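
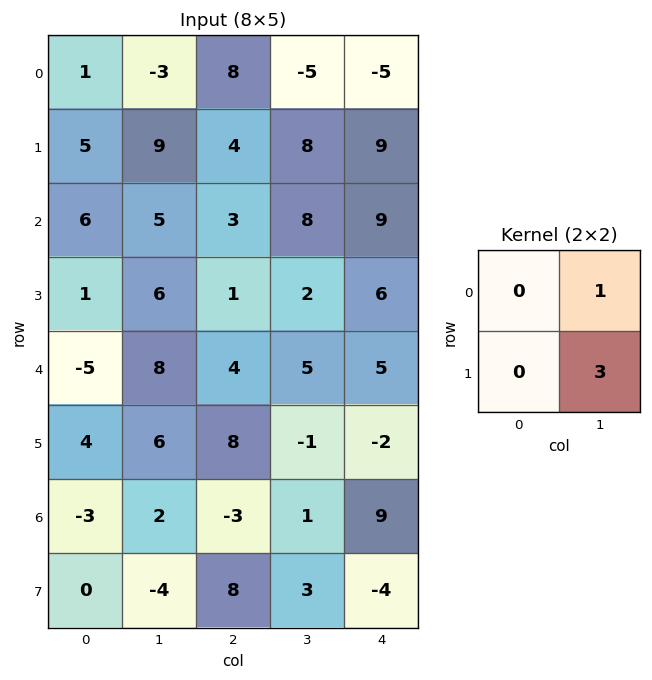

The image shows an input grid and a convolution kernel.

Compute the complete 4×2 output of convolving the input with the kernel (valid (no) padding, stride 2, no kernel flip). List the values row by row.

24 19
23 14
26 2
-10 10

Output[0,0]: The receptive field on the input at this output position is [1 -3 / 5 9]. Elementwise product with the kernel and sum: -3·1 + 9·3.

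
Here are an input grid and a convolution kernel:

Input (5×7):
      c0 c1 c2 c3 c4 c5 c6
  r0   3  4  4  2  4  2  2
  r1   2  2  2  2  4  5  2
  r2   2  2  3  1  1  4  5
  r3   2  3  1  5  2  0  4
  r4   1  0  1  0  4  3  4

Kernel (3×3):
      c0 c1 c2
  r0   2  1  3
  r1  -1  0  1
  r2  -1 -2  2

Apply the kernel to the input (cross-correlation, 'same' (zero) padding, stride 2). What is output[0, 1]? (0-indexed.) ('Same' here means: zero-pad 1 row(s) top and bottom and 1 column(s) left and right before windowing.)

The receptive field on the zero-padded input at this output position is [0 0 0 / 4 4 2 / 2 2 2]. Elementwise product with the kernel and sum: 0·2 + 0·1 + 0·3 + 4·-1 + 2·1 + 2·-1 + 2·-2 + 2·2.

-4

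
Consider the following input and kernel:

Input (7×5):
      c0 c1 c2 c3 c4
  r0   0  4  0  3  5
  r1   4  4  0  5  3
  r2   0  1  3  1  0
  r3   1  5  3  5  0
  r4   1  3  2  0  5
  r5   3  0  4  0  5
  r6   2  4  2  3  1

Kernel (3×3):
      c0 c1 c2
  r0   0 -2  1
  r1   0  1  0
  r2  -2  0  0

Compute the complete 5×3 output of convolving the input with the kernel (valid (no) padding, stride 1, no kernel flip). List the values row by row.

-4 1 -2
-9 -2 -12
4 -8 -1
-10 1 -18
-8 -8 1

Output[0,0]: The receptive field on the input at this output position is [0 4 0 / 4 4 0 / 0 1 3]. Elementwise product with the kernel and sum: 4·-2 + 0·1 + 4·1 + 0·-2.
Output[0,1]: The receptive field on the input at this output position is [4 0 3 / 4 0 5 / 1 3 1]. Elementwise product with the kernel and sum: 0·-2 + 3·1 + 0·1 + 1·-2.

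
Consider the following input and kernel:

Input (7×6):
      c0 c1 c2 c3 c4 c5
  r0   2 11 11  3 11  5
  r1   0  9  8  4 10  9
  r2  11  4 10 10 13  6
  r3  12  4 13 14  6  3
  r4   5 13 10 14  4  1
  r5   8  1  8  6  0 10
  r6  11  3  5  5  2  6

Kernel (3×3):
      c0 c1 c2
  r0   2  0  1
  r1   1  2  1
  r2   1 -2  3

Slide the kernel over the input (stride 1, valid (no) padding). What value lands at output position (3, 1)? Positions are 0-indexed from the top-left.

72

The receptive field on the input at this output position is [4 13 14 / 13 10 14 / 1 8 6]. Elementwise product with the kernel and sum: 4·2 + 14·1 + 13·1 + 10·2 + 14·1 + 1·1 + 8·-2 + 6·3.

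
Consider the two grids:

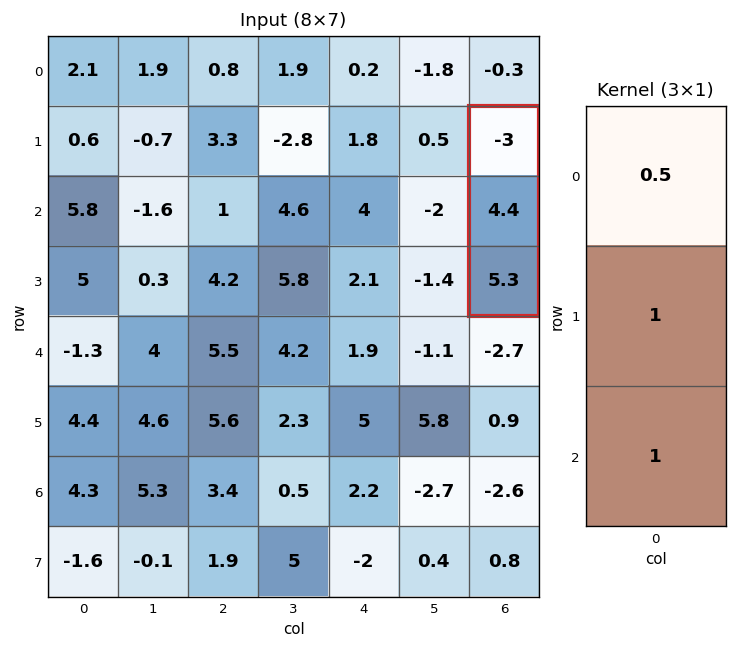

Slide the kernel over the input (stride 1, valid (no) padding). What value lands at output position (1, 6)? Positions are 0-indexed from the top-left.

The receptive field on the input at this output position is [-3 / 4.4 / 5.3]. Elementwise product with the kernel and sum: -3·0.5 + 4.4·1 + 5.3·1.

8.2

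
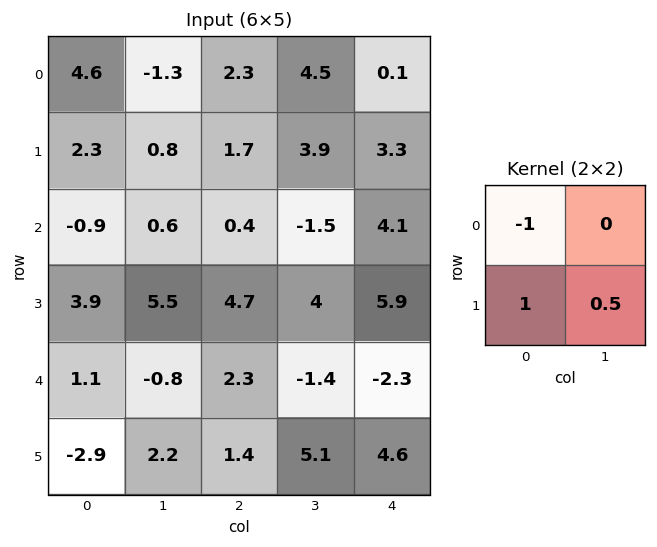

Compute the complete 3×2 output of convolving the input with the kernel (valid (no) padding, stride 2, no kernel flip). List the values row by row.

Output[0,0]: The receptive field on the input at this output position is [4.6 -1.3 / 2.3 0.8]. Elementwise product with the kernel and sum: 4.6·-1 + 2.3·1 + 0.8·0.5.

-1.9 1.35
7.55 6.3
-2.9 1.65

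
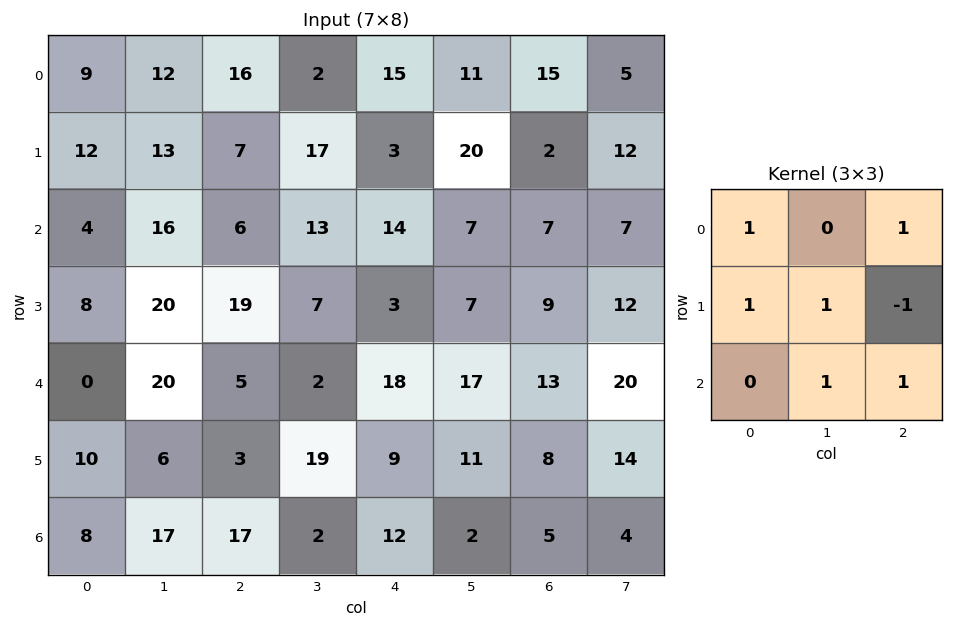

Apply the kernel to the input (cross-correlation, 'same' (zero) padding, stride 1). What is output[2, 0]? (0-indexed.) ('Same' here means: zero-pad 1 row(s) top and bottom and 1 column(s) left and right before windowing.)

29

The receptive field on the zero-padded input at this output position is [0 12 13 / 0 4 16 / 0 8 20]. Elementwise product with the kernel and sum: 0·1 + 13·1 + 0·1 + 4·1 + 16·-1 + 8·1 + 20·1.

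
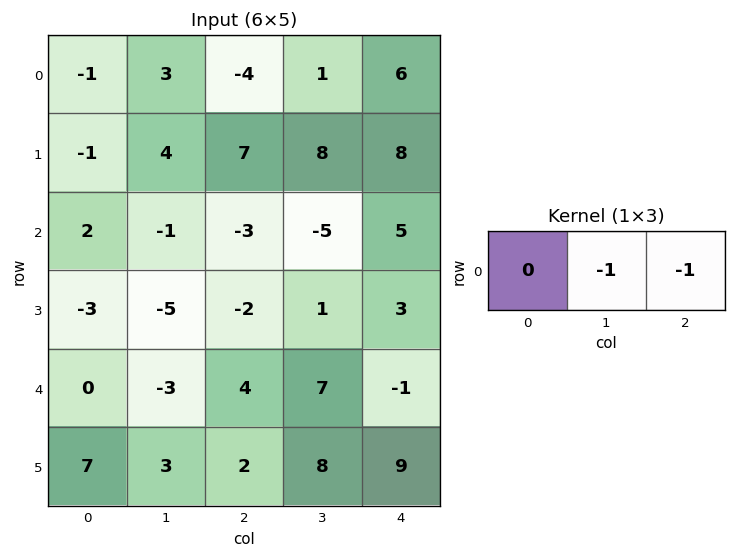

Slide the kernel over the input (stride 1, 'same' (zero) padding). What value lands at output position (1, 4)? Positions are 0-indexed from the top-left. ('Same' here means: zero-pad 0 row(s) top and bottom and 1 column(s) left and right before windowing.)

-8

The receptive field on the zero-padded input at this output position is [8 8 0]. Elementwise product with the kernel and sum: 8·-1 + 0·-1.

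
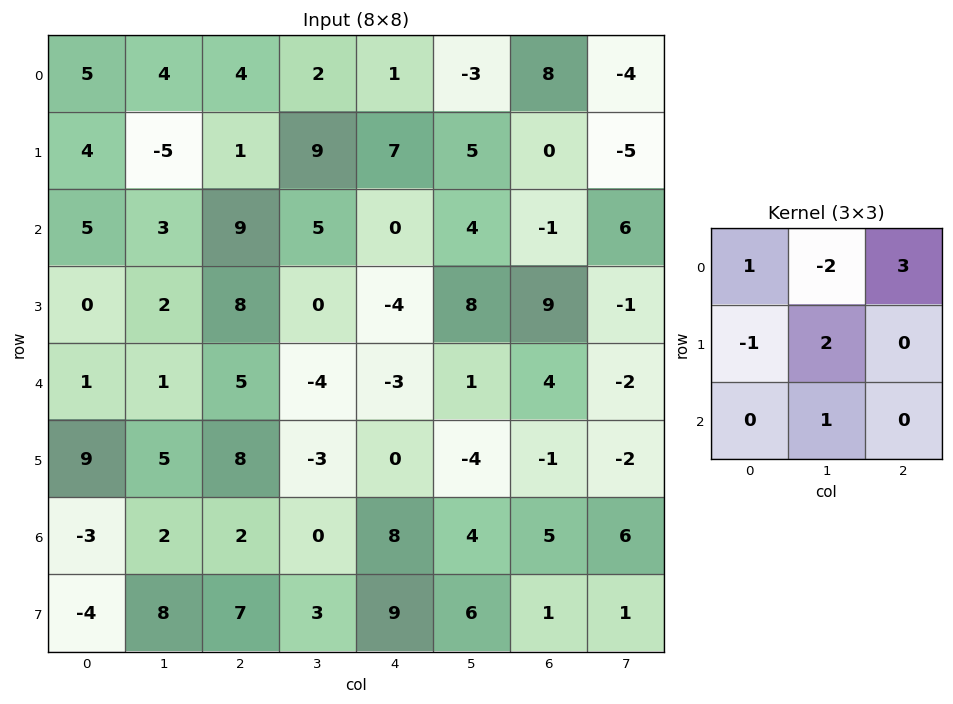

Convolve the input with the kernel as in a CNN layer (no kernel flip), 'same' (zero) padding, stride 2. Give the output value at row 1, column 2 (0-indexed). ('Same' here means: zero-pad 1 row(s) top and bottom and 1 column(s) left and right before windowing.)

1

The receptive field on the zero-padded input at this output position is [9 7 5 / 5 0 4 / 0 -4 8]. Elementwise product with the kernel and sum: 9·1 + 7·-2 + 5·3 + 5·-1 + 0·2 + -4·1.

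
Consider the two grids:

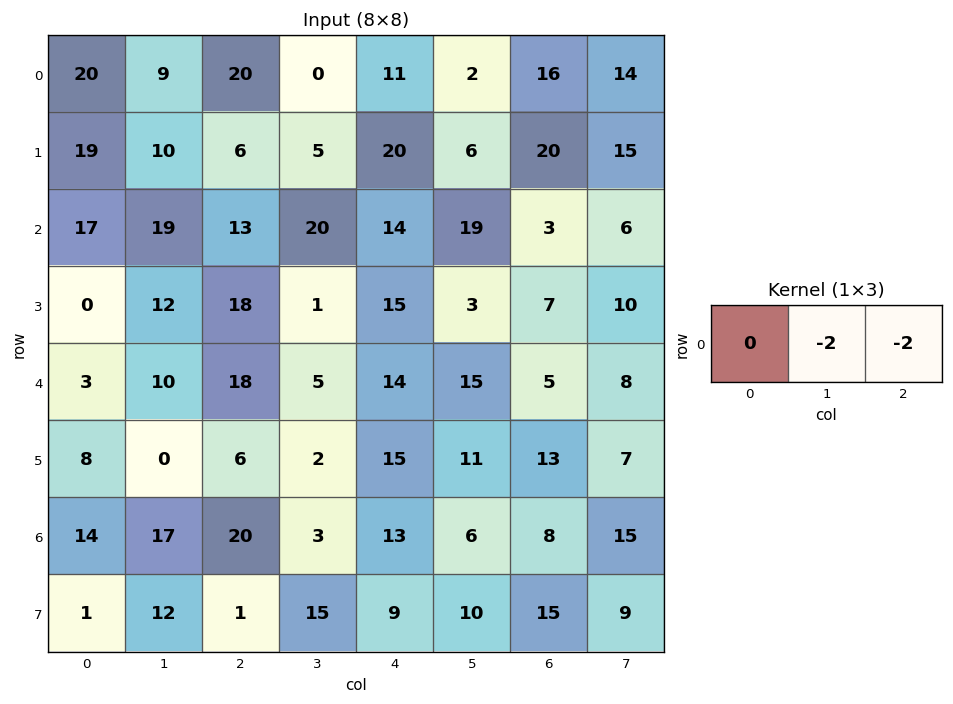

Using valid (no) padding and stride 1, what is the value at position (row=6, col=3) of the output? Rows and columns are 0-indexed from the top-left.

The receptive field on the input at this output position is [3 13 6]. Elementwise product with the kernel and sum: 13·-2 + 6·-2.

-38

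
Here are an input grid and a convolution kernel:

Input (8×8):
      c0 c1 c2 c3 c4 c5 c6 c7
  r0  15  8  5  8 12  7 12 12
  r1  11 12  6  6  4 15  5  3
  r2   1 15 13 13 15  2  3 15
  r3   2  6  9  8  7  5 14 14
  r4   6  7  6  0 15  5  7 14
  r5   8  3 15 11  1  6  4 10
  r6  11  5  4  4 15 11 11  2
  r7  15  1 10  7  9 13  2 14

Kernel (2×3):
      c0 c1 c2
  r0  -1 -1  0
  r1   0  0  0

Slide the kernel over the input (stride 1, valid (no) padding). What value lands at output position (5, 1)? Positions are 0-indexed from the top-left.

The receptive field on the input at this output position is [3 15 11 / 5 4 4]. Elementwise product with the kernel and sum: 3·-1 + 15·-1.

-18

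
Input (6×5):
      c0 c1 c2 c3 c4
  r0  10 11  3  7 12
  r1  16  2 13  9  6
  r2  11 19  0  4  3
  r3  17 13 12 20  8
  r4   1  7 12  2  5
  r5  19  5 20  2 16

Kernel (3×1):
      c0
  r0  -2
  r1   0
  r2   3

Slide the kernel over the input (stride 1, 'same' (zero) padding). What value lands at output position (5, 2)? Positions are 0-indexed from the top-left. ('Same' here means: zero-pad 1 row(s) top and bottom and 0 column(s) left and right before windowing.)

-24

The receptive field on the zero-padded input at this output position is [12 / 20 / 0]. Elementwise product with the kernel and sum: 12·-2 + 0·3.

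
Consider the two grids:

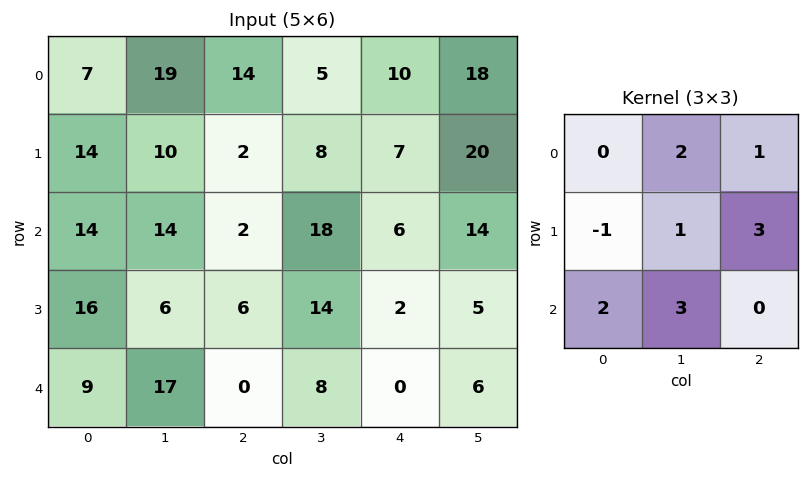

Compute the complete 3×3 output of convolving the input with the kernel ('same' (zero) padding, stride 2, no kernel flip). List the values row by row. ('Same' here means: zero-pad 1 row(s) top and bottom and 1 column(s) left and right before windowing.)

106 36 96
142 84 98
98 33 19

Output[0,0]: The receptive field on the zero-padded input at this output position is [0 0 0 / 0 7 19 / 0 14 10]. Elementwise product with the kernel and sum: 0·2 + 0·1 + 0·-1 + 7·1 + 19·3 + 0·2 + 14·3.
Output[0,1]: The receptive field on the zero-padded input at this output position is [0 0 0 / 19 14 5 / 10 2 8]. Elementwise product with the kernel and sum: 0·2 + 0·1 + 19·-1 + 14·1 + 5·3 + 10·2 + 2·3.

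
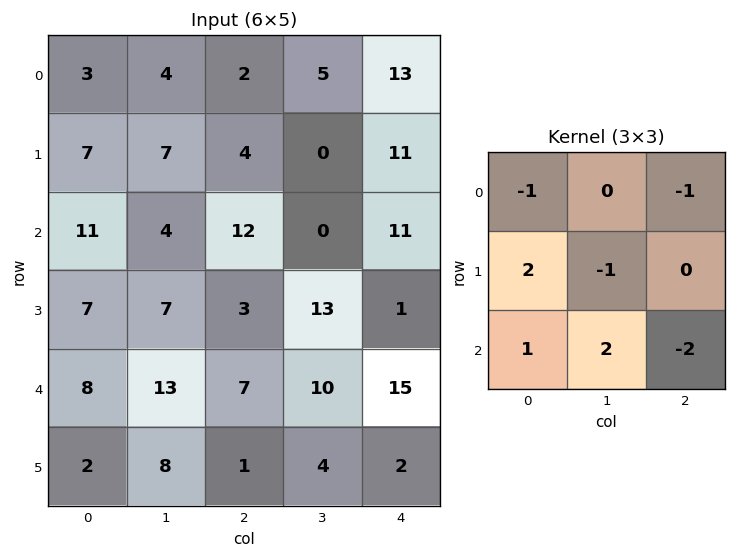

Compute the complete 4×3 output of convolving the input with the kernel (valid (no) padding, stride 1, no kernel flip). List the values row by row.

Output[0,0]: The receptive field on the input at this output position is [3 4 2 / 7 7 4 / 11 4 12]. Elementwise product with the kernel and sum: 3·-1 + 2·-1 + 7·2 + 7·-1 + 11·1 + 4·2 + 12·-2.
Output[0,1]: The receptive field on the input at this output position is [4 2 5 / 7 4 0 / 4 12 0]. Elementwise product with the kernel and sum: 4·-1 + 5·-1 + 7·2 + 4·-1 + 4·1 + 12·2 + 0·-2.

-3 29 -17
22 -24 36
4 14 -33
9 1 5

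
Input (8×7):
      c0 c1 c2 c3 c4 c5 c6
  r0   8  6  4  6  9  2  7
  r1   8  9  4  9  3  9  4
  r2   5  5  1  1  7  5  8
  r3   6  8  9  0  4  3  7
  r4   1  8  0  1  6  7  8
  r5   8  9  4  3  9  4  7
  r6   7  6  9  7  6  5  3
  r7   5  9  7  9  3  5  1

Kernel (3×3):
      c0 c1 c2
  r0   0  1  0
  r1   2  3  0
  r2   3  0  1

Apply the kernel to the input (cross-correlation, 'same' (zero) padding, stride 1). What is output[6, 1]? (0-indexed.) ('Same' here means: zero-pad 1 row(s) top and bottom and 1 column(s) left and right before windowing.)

63

The receptive field on the zero-padded input at this output position is [8 9 4 / 7 6 9 / 5 9 7]. Elementwise product with the kernel and sum: 9·1 + 7·2 + 6·3 + 5·3 + 7·1.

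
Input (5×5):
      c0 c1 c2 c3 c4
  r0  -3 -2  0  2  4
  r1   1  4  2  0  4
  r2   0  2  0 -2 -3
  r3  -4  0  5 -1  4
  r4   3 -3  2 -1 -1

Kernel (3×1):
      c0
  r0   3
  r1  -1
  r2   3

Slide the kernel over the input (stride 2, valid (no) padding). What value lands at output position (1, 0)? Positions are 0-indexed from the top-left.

The receptive field on the input at this output position is [0 / -4 / 3]. Elementwise product with the kernel and sum: 0·3 + -4·-1 + 3·3.

13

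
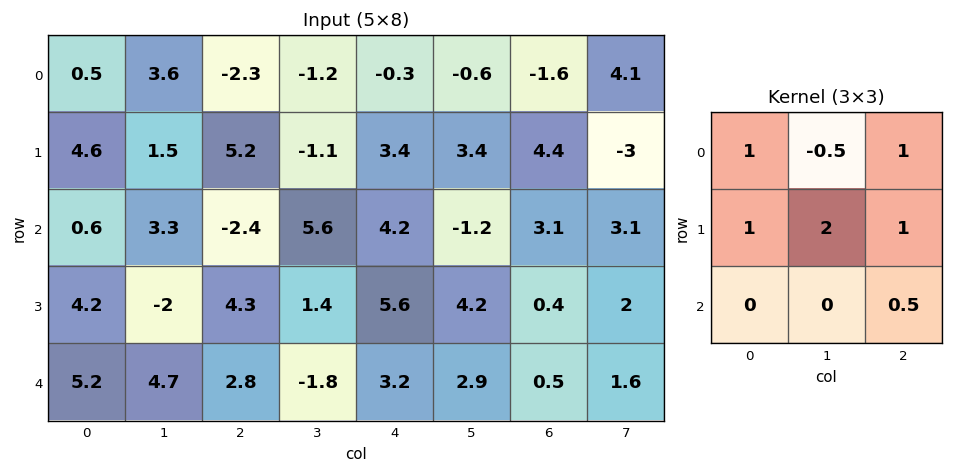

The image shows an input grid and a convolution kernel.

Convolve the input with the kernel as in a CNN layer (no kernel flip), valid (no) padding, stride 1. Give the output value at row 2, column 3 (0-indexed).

The receptive field on the input at this output position is [5.6 4.2 -1.2 / 1.4 5.6 4.2 / -1.8 3.2 2.9]. Elementwise product with the kernel and sum: 5.6·1 + 4.2·-0.5 + -1.2·1 + 1.4·1 + 5.6·2 + 4.2·1 + 2.9·0.5.

20.55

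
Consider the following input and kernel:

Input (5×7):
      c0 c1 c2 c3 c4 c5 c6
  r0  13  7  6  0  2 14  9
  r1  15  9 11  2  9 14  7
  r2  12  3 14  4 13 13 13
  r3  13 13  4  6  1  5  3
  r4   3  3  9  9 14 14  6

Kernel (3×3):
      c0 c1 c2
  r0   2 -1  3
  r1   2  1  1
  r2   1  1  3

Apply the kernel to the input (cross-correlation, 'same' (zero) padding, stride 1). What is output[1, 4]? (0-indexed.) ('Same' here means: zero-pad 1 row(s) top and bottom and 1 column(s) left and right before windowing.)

123

The receptive field on the zero-padded input at this output position is [0 2 14 / 2 9 14 / 4 13 13]. Elementwise product with the kernel and sum: 0·2 + 2·-1 + 14·3 + 2·2 + 9·1 + 14·1 + 4·1 + 13·1 + 13·3.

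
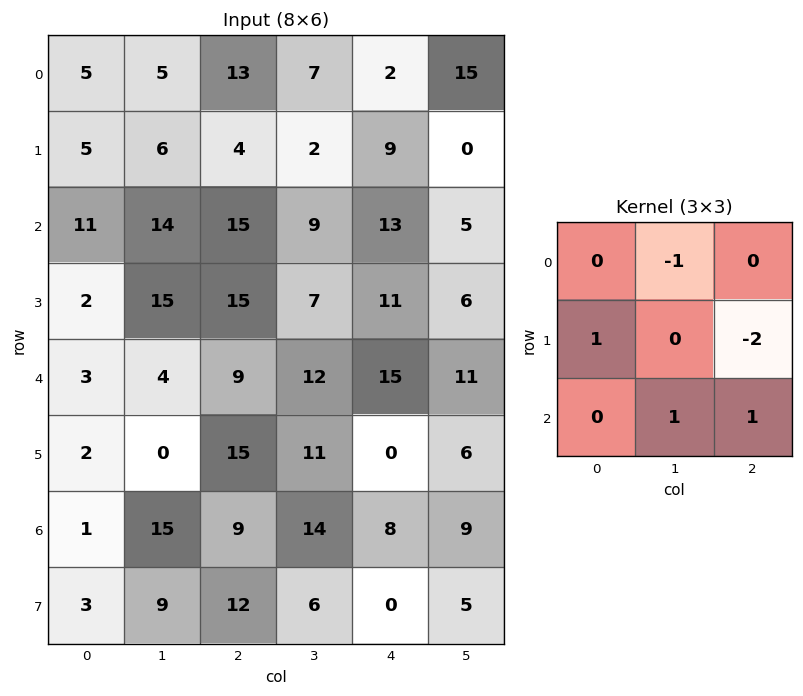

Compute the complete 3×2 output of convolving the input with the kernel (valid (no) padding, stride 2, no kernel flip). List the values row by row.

21 1
-29 11
-8 25

Output[0,0]: The receptive field on the input at this output position is [5 5 13 / 5 6 4 / 11 14 15]. Elementwise product with the kernel and sum: 5·-1 + 5·1 + 4·-2 + 14·1 + 15·1.
Output[0,1]: The receptive field on the input at this output position is [13 7 2 / 4 2 9 / 15 9 13]. Elementwise product with the kernel and sum: 7·-1 + 4·1 + 9·-2 + 9·1 + 13·1.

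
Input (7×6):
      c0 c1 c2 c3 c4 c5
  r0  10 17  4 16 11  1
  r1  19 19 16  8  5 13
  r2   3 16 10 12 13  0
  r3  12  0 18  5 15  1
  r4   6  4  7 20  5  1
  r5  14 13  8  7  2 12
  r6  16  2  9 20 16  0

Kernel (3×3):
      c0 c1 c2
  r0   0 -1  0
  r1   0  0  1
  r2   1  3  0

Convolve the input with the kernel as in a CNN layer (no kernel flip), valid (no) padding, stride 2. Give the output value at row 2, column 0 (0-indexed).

26

The receptive field on the input at this output position is [6 4 7 / 14 13 8 / 16 2 9]. Elementwise product with the kernel and sum: 4·-1 + 8·1 + 16·1 + 2·3.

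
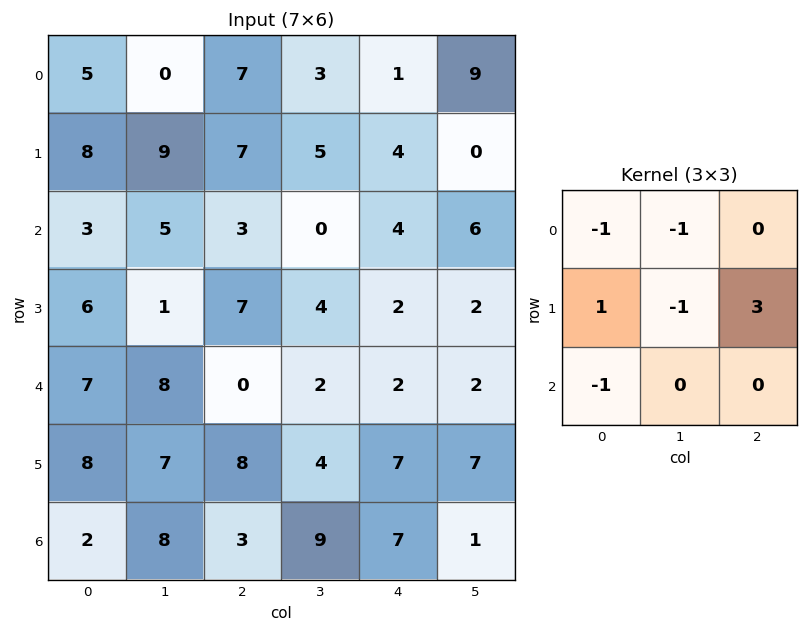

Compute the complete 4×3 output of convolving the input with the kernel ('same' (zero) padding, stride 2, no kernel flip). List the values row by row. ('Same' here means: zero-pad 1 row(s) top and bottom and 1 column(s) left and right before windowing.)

Output[0,0]: The receptive field on the zero-padded input at this output position is [0 0 0 / 0 5 0 / 0 8 9]. Elementwise product with the kernel and sum: 0·-1 + 0·-1 + 0·1 + 5·-1 + 0·3 + 0·-1.

-5 -7 24
4 -15 1
11 -1 -4
14 17 -6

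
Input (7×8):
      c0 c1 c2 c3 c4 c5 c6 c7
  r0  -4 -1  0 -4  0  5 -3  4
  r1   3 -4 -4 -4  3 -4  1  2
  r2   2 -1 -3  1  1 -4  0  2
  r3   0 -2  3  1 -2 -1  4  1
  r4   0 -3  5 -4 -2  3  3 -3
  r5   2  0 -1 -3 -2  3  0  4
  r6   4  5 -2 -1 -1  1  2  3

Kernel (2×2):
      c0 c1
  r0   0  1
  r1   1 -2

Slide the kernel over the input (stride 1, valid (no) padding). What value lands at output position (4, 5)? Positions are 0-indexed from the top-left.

6

The receptive field on the input at this output position is [3 3 / 3 0]. Elementwise product with the kernel and sum: 3·1 + 3·1 + 0·-2.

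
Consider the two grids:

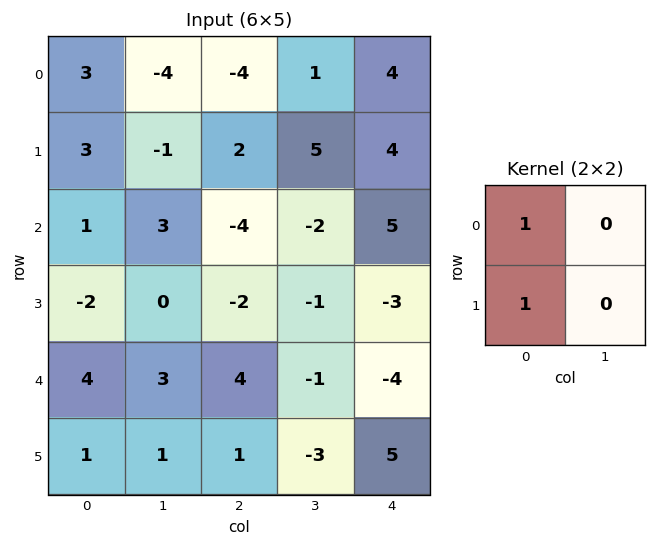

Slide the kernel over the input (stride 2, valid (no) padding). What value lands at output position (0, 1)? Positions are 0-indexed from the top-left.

-2

The receptive field on the input at this output position is [-4 1 / 2 5]. Elementwise product with the kernel and sum: -4·1 + 2·1.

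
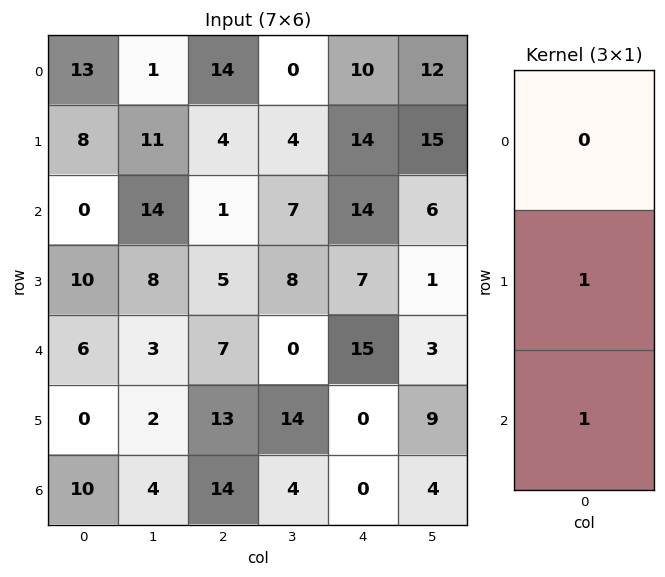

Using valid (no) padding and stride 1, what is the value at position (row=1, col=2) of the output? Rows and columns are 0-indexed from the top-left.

The receptive field on the input at this output position is [4 / 1 / 5]. Elementwise product with the kernel and sum: 1·1 + 5·1.

6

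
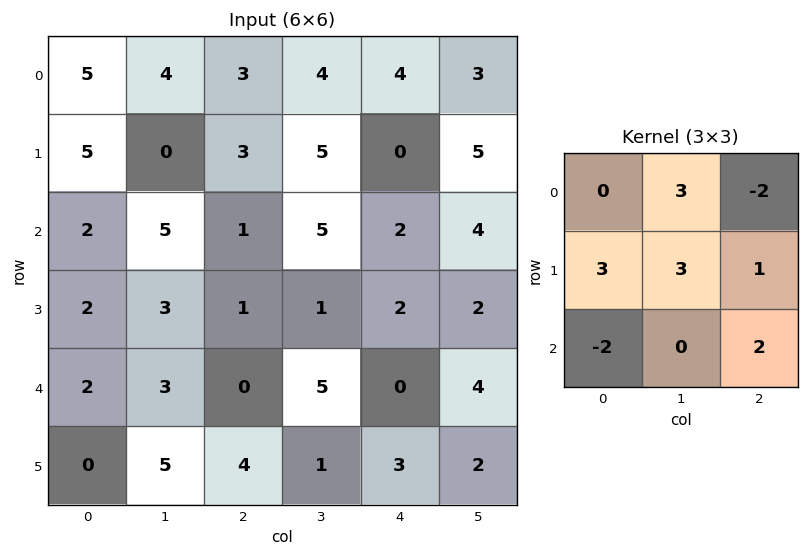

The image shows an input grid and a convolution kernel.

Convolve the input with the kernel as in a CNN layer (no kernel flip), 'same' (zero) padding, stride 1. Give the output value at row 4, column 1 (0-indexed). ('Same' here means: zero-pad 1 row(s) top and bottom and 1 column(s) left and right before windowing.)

The receptive field on the zero-padded input at this output position is [2 3 1 / 2 3 0 / 0 5 4]. Elementwise product with the kernel and sum: 3·3 + 1·-2 + 2·3 + 3·3 + 0·1 + 0·-2 + 4·2.

30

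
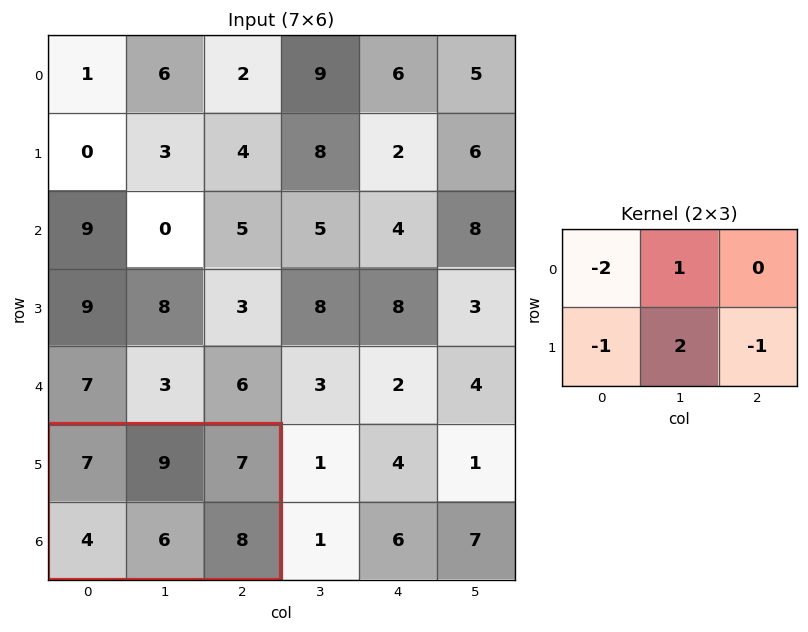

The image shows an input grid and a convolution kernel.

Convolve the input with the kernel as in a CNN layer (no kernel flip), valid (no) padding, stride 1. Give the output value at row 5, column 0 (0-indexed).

The receptive field on the input at this output position is [7 9 7 / 4 6 8]. Elementwise product with the kernel and sum: 7·-2 + 9·1 + 4·-1 + 6·2 + 8·-1.

-5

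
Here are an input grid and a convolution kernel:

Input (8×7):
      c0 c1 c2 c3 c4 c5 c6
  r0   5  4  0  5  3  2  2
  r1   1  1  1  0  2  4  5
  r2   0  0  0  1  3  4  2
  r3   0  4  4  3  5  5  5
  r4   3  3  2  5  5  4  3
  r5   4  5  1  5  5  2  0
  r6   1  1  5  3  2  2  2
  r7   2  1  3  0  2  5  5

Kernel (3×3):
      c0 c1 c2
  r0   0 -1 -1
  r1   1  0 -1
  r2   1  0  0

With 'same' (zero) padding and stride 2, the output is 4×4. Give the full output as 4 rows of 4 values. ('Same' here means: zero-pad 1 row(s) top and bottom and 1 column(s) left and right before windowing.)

Output[0,0]: The receptive field on the zero-padded input at this output position is [0 0 0 / 0 5 4 / 0 1 1]. Elementwise product with the kernel and sum: 0·-1 + 0·-1 + 0·1 + 4·-1 + 0·1.

-4 0 3 6
-2 2 -6 4
-7 -4 -4 1
-10 -7 -6 7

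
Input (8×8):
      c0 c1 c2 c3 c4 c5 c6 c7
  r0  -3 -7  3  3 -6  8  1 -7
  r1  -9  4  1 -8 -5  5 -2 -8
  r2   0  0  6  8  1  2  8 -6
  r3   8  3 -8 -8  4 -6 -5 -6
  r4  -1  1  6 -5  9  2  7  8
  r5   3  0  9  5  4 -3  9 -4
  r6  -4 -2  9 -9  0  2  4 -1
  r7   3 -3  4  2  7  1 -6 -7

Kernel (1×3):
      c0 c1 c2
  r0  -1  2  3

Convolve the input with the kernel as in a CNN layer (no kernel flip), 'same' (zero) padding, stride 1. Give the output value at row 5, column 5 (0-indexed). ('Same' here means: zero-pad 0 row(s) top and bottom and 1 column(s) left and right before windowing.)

17

The receptive field on the zero-padded input at this output position is [4 -3 9]. Elementwise product with the kernel and sum: 4·-1 + -3·2 + 9·3.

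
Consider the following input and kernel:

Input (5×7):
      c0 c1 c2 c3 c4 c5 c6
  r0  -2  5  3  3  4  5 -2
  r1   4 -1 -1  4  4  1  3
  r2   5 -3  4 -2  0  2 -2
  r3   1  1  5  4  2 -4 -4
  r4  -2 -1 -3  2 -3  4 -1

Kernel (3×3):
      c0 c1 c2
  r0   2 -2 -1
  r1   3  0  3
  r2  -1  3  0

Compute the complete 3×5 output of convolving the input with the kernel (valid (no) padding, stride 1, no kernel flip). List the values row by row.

Output[0,0]: The receptive field on the input at this output position is [-2 5 3 / 4 -1 -1 / 5 -3 4]. Elementwise product with the kernel and sum: -2·2 + 5·-2 + 3·-1 + 4·3 + -1·3 + 5·-1 + -3·3.
Output[0,1]: The receptive field on the input at this output position is [5 3 3 / -1 -1 4 / -3 4 -2]. Elementwise product with the kernel and sum: 5·2 + 3·-2 + 3·-1 + -1·3 + 4·3 + -3·-1 + 4·3.

-22 25 -5 10 27
40 -5 5 1 -17
29 -5 42 -17 7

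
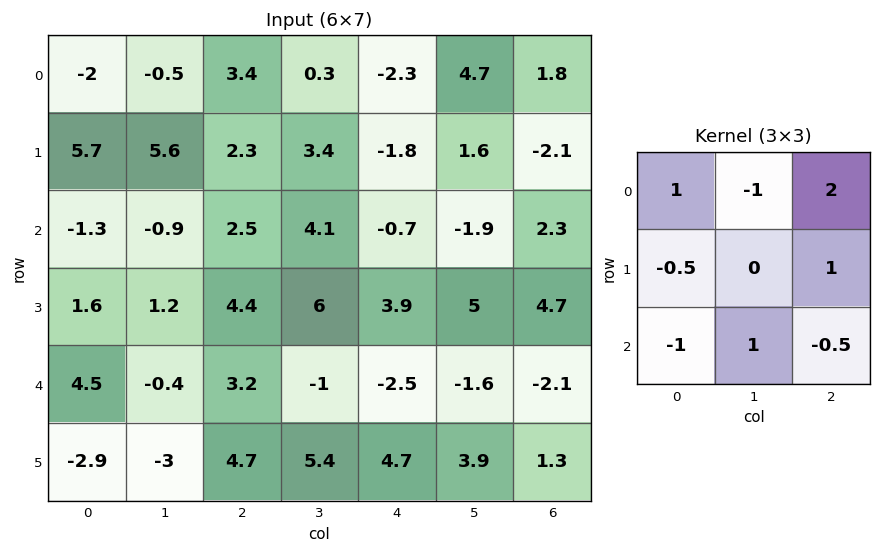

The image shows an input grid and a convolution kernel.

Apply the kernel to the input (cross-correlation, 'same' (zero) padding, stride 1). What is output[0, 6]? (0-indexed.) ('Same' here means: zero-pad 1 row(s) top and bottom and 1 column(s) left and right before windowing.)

The receptive field on the zero-padded input at this output position is [0 0 0 / 4.7 1.8 0 / 1.6 -2.1 0]. Elementwise product with the kernel and sum: 0·1 + 0·-1 + 0·2 + 4.7·-0.5 + 0·1 + 1.6·-1 + -2.1·1 + 0·-0.5.

-6.05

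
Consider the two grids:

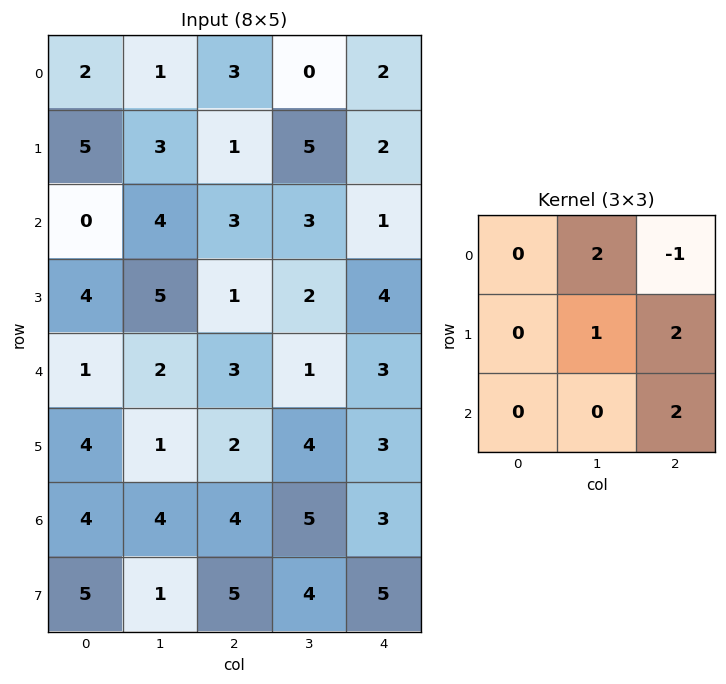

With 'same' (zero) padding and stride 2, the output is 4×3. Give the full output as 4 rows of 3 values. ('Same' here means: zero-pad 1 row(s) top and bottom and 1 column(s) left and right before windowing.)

10 13 2
25 10 5
10 13 11
21 22 9

Output[0,0]: The receptive field on the zero-padded input at this output position is [0 0 0 / 0 2 1 / 0 5 3]. Elementwise product with the kernel and sum: 0·2 + 0·-1 + 2·1 + 1·2 + 3·2.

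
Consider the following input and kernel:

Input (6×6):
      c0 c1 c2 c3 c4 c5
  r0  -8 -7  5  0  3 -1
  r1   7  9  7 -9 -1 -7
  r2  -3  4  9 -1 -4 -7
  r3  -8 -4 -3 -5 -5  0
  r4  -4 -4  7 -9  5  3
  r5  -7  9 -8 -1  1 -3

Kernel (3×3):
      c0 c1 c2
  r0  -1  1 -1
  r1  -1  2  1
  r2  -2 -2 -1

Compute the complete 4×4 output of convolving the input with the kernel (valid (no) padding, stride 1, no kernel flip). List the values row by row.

3 -17 -46 21
42 39 -9 21
4 2 -19 4
14 14 0 25

Output[0,0]: The receptive field on the input at this output position is [-8 -7 5 / 7 9 7 / -3 4 9]. Elementwise product with the kernel and sum: -8·-1 + -7·1 + 5·-1 + 7·-1 + 9·2 + 7·1 + -3·-2 + 4·-2 + 9·-1.
Output[0,1]: The receptive field on the input at this output position is [-7 5 0 / 9 7 -9 / 4 9 -1]. Elementwise product with the kernel and sum: -7·-1 + 5·1 + 0·-1 + 9·-1 + 7·2 + -9·1 + 4·-2 + 9·-2 + -1·-1.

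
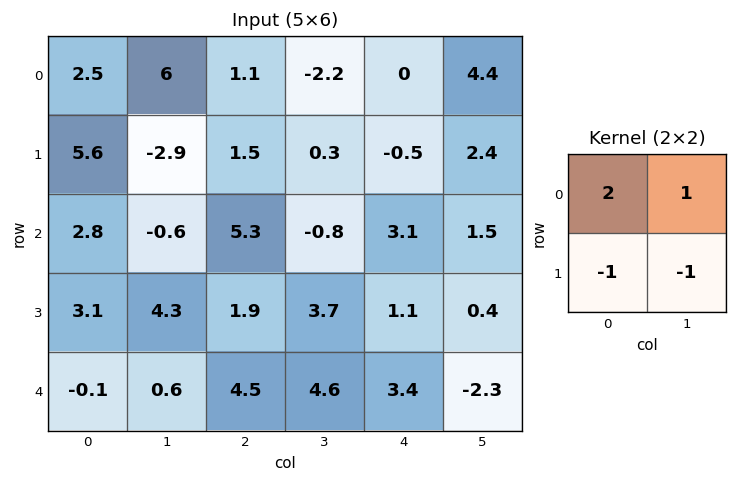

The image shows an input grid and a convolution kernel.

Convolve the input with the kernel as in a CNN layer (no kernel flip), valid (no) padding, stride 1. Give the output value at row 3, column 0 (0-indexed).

10

The receptive field on the input at this output position is [3.1 4.3 / -0.1 0.6]. Elementwise product with the kernel and sum: 3.1·2 + 4.3·1 + -0.1·-1 + 0.6·-1.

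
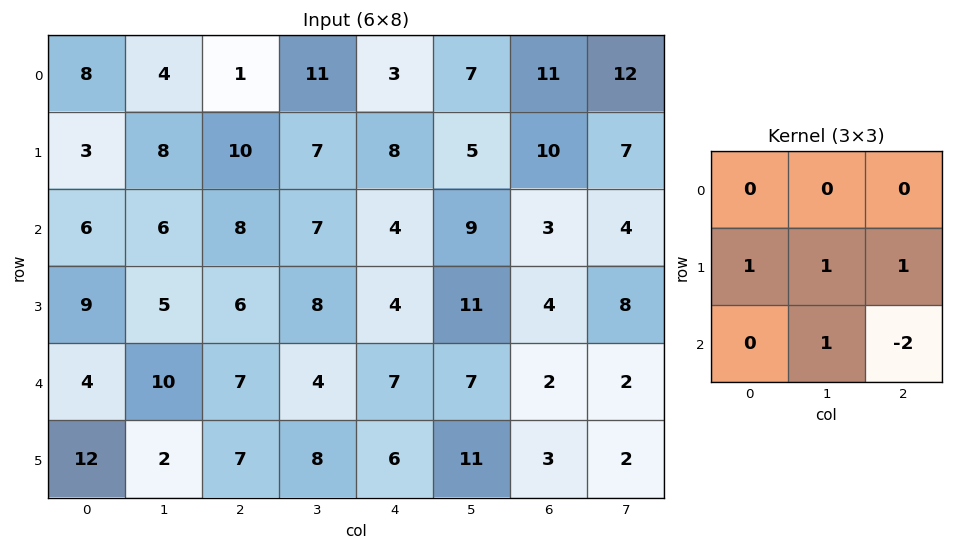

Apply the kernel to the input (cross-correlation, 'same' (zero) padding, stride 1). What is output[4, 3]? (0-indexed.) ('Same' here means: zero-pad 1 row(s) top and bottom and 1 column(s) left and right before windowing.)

The receptive field on the zero-padded input at this output position is [6 8 4 / 7 4 7 / 7 8 6]. Elementwise product with the kernel and sum: 7·1 + 4·1 + 7·1 + 8·1 + 6·-2.

14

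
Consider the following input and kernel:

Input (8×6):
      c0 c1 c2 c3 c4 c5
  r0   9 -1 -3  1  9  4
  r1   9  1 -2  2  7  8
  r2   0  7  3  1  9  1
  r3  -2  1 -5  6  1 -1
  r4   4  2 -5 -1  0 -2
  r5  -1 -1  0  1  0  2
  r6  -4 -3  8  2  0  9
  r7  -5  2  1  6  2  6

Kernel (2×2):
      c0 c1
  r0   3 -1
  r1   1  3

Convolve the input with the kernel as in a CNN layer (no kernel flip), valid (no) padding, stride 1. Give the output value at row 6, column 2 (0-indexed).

The receptive field on the input at this output position is [8 2 / 1 6]. Elementwise product with the kernel and sum: 8·3 + 2·-1 + 1·1 + 6·3.

41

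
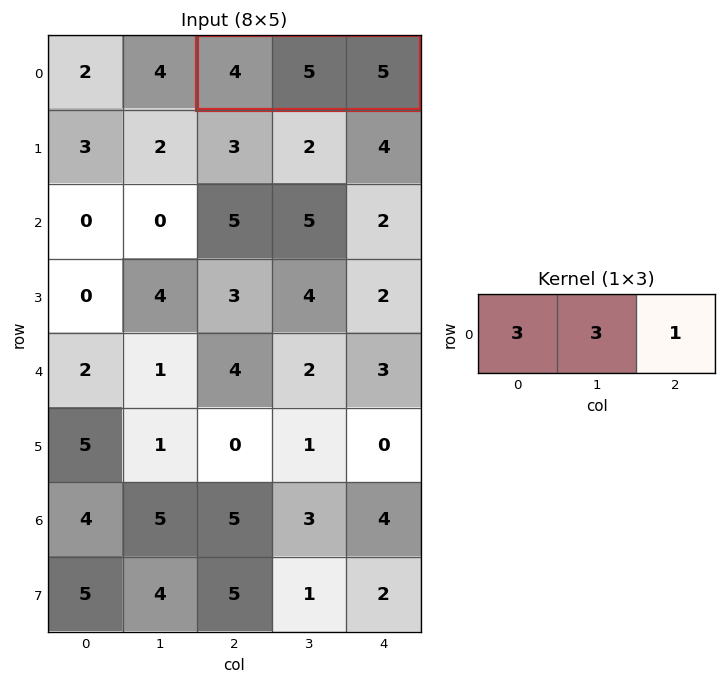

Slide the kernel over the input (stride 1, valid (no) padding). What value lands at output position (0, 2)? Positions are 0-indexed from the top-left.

The receptive field on the input at this output position is [4 5 5]. Elementwise product with the kernel and sum: 4·3 + 5·3 + 5·1.

32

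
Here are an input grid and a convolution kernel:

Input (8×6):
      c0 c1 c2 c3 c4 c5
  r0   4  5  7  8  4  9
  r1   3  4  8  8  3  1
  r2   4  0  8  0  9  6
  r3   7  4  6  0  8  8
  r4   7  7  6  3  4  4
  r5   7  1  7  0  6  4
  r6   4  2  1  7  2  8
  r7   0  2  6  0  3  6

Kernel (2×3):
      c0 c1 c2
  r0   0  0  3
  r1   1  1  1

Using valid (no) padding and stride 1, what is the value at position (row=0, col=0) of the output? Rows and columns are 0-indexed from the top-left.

36

The receptive field on the input at this output position is [4 5 7 / 3 4 8]. Elementwise product with the kernel and sum: 7·3 + 3·1 + 4·1 + 8·1.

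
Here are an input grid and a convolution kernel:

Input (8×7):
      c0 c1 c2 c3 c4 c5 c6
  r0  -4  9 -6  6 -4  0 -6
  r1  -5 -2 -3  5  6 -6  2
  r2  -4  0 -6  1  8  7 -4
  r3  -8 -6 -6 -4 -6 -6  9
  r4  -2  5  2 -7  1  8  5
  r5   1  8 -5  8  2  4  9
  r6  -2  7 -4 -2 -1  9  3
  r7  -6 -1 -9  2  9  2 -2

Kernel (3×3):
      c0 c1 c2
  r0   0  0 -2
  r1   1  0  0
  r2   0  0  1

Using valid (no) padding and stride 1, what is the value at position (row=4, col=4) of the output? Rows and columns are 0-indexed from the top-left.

The receptive field on the input at this output position is [1 8 5 / 2 4 9 / -1 9 3]. Elementwise product with the kernel and sum: 5·-2 + 2·1 + 3·1.

-5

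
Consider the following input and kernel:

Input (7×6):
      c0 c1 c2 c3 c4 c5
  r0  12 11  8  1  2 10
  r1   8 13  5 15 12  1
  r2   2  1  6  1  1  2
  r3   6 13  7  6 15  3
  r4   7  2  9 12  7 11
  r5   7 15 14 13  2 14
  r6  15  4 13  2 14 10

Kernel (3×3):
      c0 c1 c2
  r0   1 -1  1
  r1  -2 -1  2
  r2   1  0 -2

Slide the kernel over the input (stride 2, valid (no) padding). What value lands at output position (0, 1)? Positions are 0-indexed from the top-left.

12

The receptive field on the input at this output position is [8 1 2 / 5 15 12 / 6 1 1]. Elementwise product with the kernel and sum: 8·1 + 1·-1 + 2·1 + 5·-2 + 15·-1 + 12·2 + 6·1 + 1·-2.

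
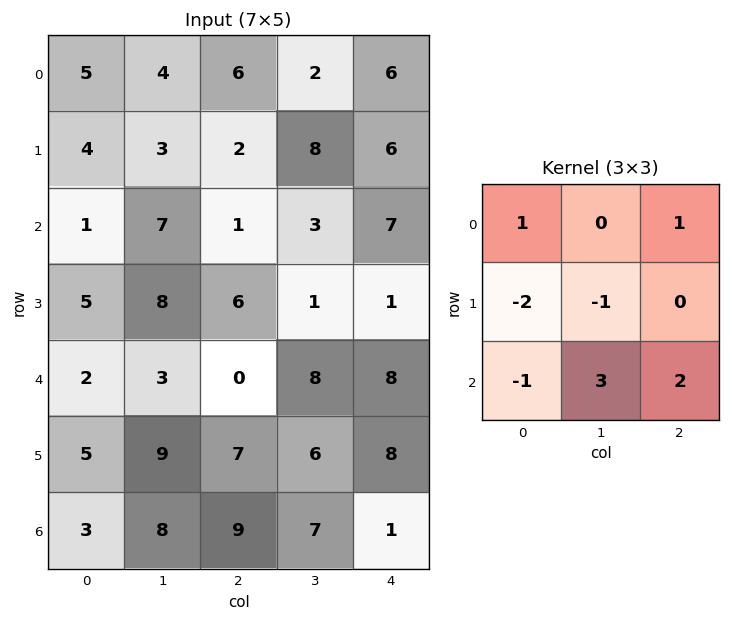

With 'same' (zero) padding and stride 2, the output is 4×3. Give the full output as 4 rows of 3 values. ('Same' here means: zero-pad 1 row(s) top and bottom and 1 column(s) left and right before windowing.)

Output[0,0]: The receptive field on the zero-padded input at this output position is [0 0 0 / 0 5 4 / 0 4 3]. Elementwise product with the kernel and sum: 0·1 + 0·1 + 0·-2 + 5·-1 + 0·-1 + 4·3 + 3·2.

13 5 0
33 8 -3
39 27 -5
6 -10 -9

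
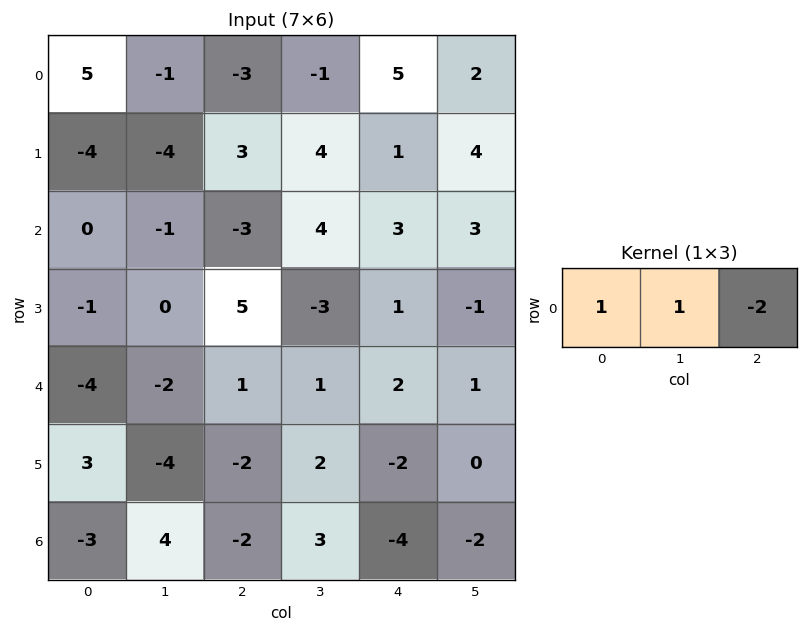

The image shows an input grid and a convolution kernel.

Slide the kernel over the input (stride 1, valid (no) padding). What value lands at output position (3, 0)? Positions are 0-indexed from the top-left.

The receptive field on the input at this output position is [-1 0 5]. Elementwise product with the kernel and sum: -1·1 + 0·1 + 5·-2.

-11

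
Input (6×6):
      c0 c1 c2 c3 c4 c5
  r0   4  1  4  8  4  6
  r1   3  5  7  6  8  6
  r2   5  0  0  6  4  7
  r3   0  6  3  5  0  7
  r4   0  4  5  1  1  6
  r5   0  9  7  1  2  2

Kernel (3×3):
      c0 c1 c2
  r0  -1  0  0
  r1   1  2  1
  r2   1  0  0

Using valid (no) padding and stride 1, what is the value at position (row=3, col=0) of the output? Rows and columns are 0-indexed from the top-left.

13

The receptive field on the input at this output position is [0 6 3 / 0 4 5 / 0 9 7]. Elementwise product with the kernel and sum: 0·-1 + 0·1 + 4·2 + 5·1 + 0·1.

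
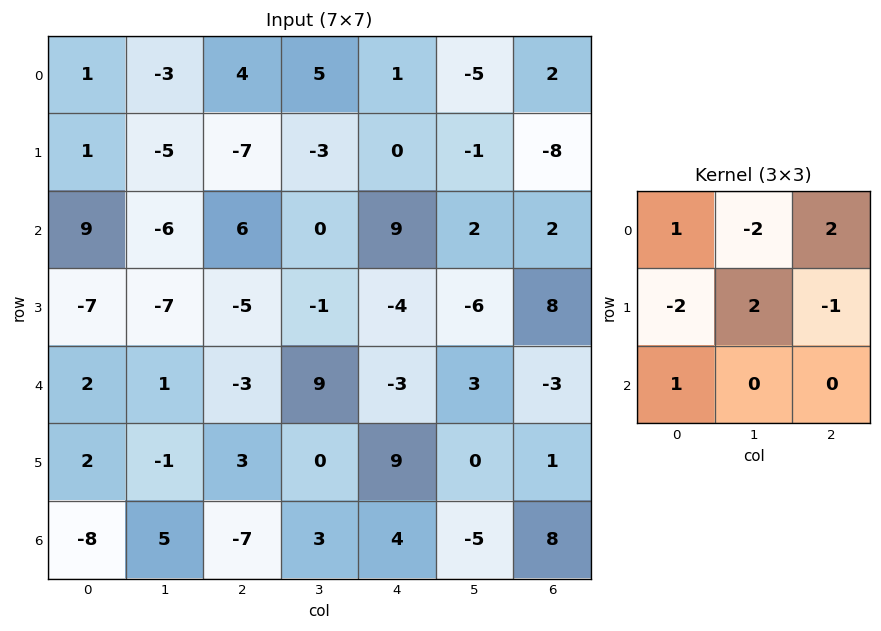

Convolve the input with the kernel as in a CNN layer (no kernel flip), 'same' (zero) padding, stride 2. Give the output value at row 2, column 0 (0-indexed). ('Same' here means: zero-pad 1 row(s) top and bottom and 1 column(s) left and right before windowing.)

3

The receptive field on the zero-padded input at this output position is [0 -7 -7 / 0 2 1 / 0 2 -1]. Elementwise product with the kernel and sum: 0·1 + -7·-2 + -7·2 + 0·-2 + 2·2 + 1·-1 + 0·1.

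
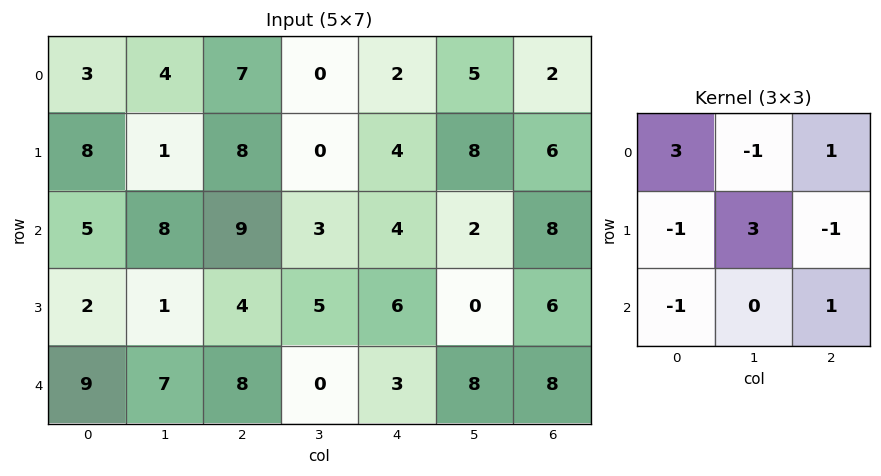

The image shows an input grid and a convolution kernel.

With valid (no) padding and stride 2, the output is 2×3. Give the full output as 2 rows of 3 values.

Output[0,0]: The receptive field on the input at this output position is [3 4 7 / 8 1 8 / 5 8 9]. Elementwise product with the kernel and sum: 3·3 + 4·-1 + 7·1 + 8·-1 + 1·3 + 8·-1 + 5·-1 + 9·1.

3 6 21
12 28 11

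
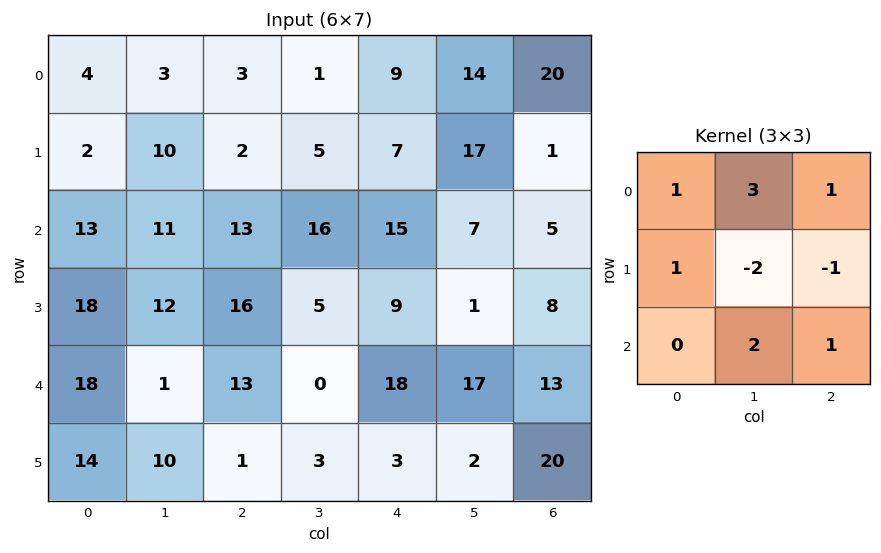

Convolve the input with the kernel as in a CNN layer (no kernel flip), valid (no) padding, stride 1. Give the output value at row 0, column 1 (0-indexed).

56

The receptive field on the input at this output position is [3 3 1 / 10 2 5 / 11 13 16]. Elementwise product with the kernel and sum: 3·1 + 3·3 + 1·1 + 10·1 + 2·-2 + 5·-1 + 13·2 + 16·1.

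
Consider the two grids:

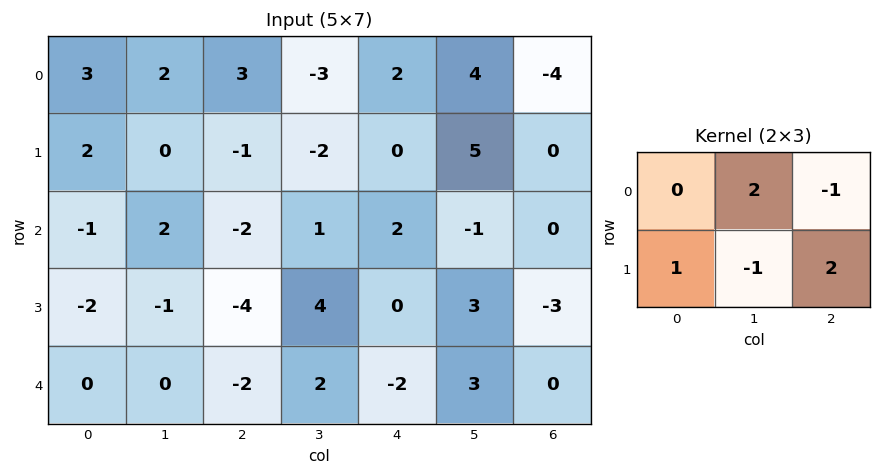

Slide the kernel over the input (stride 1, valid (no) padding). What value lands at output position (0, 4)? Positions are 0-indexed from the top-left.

7

The receptive field on the input at this output position is [2 4 -4 / 0 5 0]. Elementwise product with the kernel and sum: 4·2 + -4·-1 + 0·1 + 5·-1 + 0·2.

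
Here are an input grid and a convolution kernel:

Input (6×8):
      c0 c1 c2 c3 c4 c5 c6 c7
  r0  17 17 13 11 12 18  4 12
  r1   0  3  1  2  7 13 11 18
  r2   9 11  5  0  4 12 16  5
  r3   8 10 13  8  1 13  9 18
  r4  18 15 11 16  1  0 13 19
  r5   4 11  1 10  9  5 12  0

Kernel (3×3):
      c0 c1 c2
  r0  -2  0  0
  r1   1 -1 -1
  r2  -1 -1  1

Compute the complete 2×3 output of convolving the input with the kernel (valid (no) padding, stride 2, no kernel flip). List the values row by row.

Output[0,0]: The receptive field on the input at this output position is [17 17 13 / 0 3 1 / 9 11 5]. Elementwise product with the kernel and sum: 17·-2 + 0·1 + 3·-1 + 1·-1 + 9·-1 + 11·-1 + 5·1.
Output[0,1]: The receptive field on the input at this output position is [13 11 12 / 1 2 7 / 5 0 4]. Elementwise product with the kernel and sum: 13·-2 + 1·1 + 2·-1 + 7·-1 + 5·-1 + 0·-1 + 4·1.

-53 -35 -41
-55 -32 -17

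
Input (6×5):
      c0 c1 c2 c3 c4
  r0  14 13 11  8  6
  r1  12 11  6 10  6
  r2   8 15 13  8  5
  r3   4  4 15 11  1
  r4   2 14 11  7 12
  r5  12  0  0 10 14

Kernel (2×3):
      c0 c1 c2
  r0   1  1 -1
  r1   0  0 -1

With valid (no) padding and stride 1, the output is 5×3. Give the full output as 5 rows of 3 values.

10 6 7
4 -1 5
-5 9 15
-18 1 13
5 8 -8

Output[0,0]: The receptive field on the input at this output position is [14 13 11 / 12 11 6]. Elementwise product with the kernel and sum: 14·1 + 13·1 + 11·-1 + 6·-1.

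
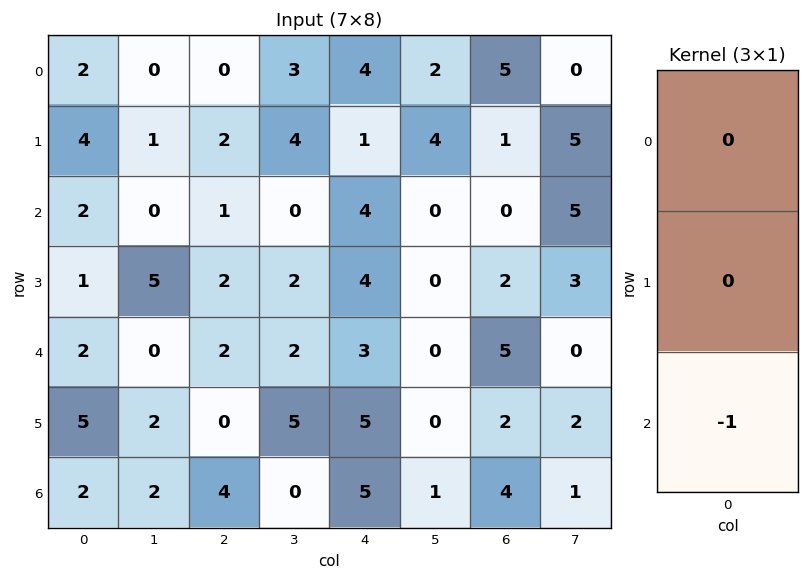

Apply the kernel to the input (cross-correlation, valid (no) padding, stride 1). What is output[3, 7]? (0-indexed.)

The receptive field on the input at this output position is [3 / 0 / 2]. Elementwise product with the kernel and sum: 2·-1.

-2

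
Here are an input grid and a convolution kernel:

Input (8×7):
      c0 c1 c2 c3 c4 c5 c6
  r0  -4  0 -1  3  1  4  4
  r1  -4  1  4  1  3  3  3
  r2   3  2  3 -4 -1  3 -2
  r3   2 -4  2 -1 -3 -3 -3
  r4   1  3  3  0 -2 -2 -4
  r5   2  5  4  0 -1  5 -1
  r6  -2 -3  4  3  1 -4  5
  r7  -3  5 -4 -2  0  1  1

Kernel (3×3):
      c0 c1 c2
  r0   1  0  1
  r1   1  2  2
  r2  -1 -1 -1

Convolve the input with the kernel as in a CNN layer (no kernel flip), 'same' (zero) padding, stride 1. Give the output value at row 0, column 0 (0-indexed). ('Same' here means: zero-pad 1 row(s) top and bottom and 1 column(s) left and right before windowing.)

The receptive field on the zero-padded input at this output position is [0 0 0 / 0 -4 0 / 0 -4 1]. Elementwise product with the kernel and sum: 0·1 + 0·1 + 0·1 + -4·2 + 0·2 + 0·-1 + -4·-1 + 1·-1.

-5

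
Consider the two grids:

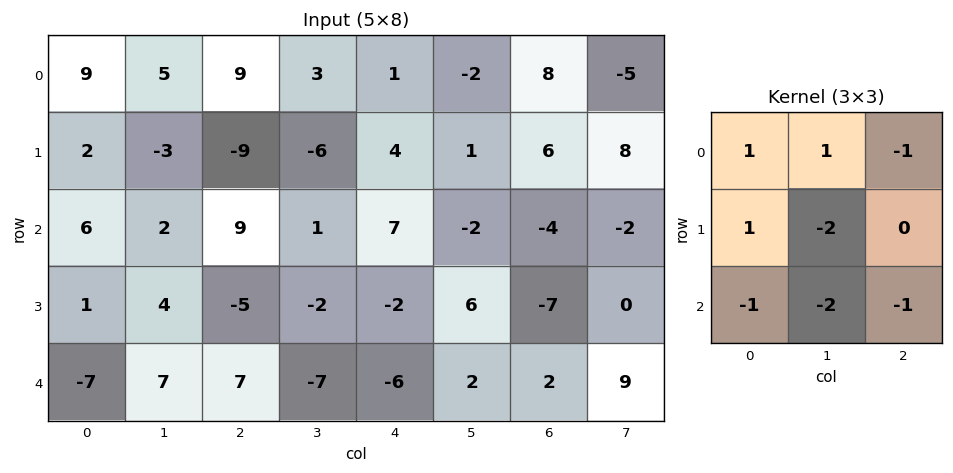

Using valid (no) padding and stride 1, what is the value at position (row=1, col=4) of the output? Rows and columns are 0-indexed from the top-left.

The receptive field on the input at this output position is [4 1 6 / 7 -2 -4 / -2 6 -7]. Elementwise product with the kernel and sum: 4·1 + 1·1 + 6·-1 + 7·1 + -2·-2 + -2·-1 + 6·-2 + -7·-1.

7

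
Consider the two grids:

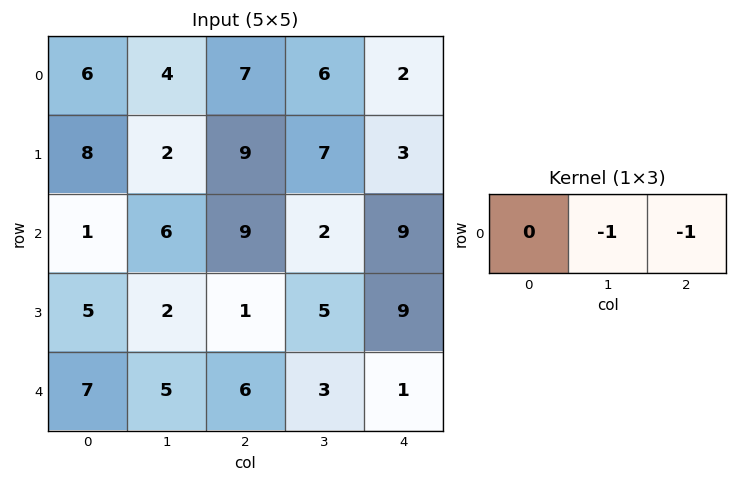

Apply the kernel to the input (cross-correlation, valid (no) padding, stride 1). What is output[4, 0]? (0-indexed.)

-11

The receptive field on the input at this output position is [7 5 6]. Elementwise product with the kernel and sum: 5·-1 + 6·-1.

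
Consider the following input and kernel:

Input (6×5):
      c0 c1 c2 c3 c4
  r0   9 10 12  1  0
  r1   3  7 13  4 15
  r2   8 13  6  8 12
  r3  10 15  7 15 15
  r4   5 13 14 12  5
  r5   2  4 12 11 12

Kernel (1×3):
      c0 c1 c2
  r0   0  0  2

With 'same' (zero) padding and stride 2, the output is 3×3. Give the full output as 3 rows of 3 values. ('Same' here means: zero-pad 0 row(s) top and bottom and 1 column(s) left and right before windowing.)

20 2 0
26 16 0
26 24 0

Output[0,0]: The receptive field on the zero-padded input at this output position is [0 9 10]. Elementwise product with the kernel and sum: 10·2.
Output[0,1]: The receptive field on the zero-padded input at this output position is [10 12 1]. Elementwise product with the kernel and sum: 1·2.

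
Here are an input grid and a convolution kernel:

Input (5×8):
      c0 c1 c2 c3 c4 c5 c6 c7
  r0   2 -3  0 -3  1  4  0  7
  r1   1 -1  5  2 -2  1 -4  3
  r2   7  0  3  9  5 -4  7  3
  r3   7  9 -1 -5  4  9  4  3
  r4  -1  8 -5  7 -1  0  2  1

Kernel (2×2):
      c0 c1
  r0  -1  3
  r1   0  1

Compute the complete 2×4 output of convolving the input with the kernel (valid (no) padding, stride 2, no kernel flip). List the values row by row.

-12 -7 12 24
2 19 -8 5

Output[0,0]: The receptive field on the input at this output position is [2 -3 / 1 -1]. Elementwise product with the kernel and sum: 2·-1 + -3·3 + -1·1.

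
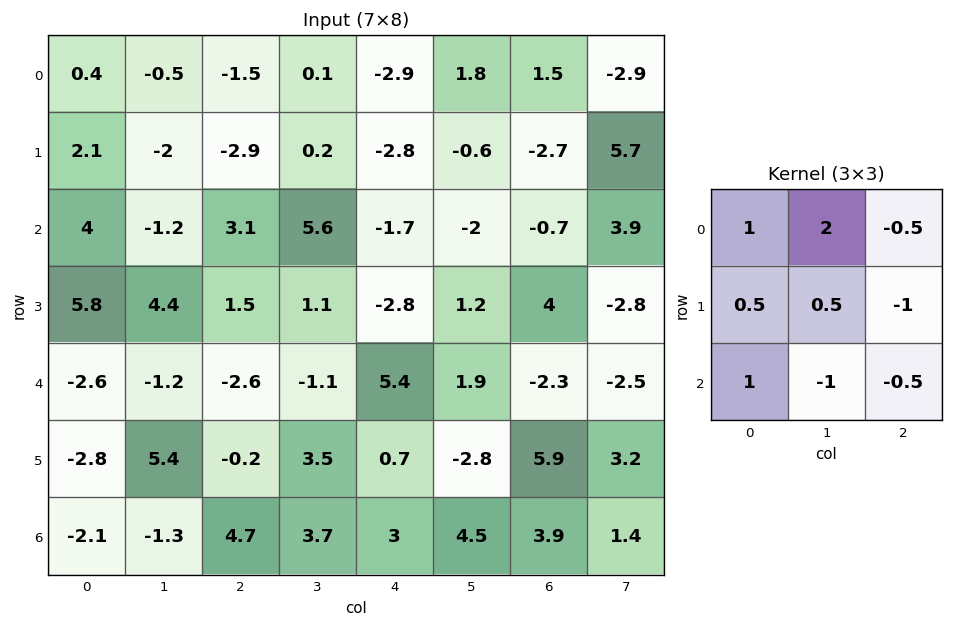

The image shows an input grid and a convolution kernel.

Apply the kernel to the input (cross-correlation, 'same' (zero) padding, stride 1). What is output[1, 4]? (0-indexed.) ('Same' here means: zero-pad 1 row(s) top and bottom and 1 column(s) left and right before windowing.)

The receptive field on the zero-padded input at this output position is [0.1 -2.9 1.8 / 0.2 -2.8 -0.6 / 5.6 -1.7 -2]. Elementwise product with the kernel and sum: 0.1·1 + -2.9·2 + 1.8·-0.5 + 0.2·0.5 + -2.8·0.5 + -0.6·-1 + 5.6·1 + -1.7·-1 + -2·-0.5.

1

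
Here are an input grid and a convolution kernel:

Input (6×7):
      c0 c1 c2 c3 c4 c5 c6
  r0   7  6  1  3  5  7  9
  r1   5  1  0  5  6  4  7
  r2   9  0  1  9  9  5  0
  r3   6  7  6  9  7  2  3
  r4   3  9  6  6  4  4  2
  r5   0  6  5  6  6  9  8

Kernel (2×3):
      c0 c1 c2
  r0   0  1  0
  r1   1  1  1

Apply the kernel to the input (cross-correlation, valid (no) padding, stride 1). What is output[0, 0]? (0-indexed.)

The receptive field on the input at this output position is [7 6 1 / 5 1 0]. Elementwise product with the kernel and sum: 6·1 + 5·1 + 1·1 + 0·1.

12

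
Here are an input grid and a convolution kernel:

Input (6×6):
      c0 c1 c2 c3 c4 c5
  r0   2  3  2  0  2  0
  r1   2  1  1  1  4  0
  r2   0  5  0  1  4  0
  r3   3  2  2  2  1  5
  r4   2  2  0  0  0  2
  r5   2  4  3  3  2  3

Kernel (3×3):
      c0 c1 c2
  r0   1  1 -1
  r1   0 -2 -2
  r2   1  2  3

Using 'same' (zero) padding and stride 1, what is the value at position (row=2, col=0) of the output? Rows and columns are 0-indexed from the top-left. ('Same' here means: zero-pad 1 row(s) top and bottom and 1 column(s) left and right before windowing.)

3

The receptive field on the zero-padded input at this output position is [0 2 1 / 0 0 5 / 0 3 2]. Elementwise product with the kernel and sum: 0·1 + 2·1 + 1·-1 + 0·-2 + 5·-2 + 0·1 + 3·2 + 2·3.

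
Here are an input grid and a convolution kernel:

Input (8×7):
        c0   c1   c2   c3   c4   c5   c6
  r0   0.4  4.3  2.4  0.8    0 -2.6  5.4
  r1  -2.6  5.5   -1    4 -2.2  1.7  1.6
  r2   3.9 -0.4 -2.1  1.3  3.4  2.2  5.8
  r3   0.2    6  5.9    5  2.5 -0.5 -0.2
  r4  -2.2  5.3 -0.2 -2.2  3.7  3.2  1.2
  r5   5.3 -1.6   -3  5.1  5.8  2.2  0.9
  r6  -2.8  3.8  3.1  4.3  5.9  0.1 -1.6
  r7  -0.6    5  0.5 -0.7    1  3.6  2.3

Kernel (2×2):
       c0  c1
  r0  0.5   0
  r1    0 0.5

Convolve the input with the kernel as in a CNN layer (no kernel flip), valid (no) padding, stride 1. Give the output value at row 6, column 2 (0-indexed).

The receptive field on the input at this output position is [3.1 4.3 / 0.5 -0.7]. Elementwise product with the kernel and sum: 3.1·0.5 + -0.7·0.5.

1.2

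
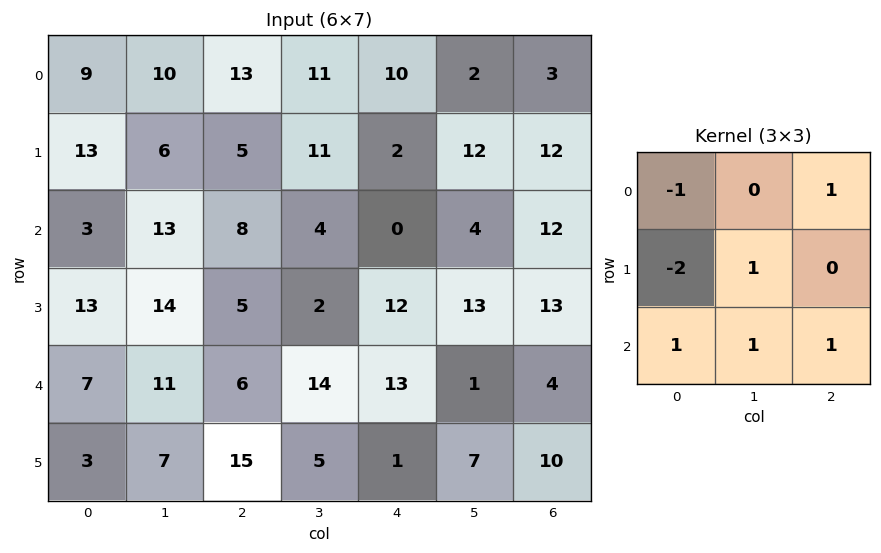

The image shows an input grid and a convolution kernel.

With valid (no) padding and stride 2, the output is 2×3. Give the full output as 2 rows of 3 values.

Output[0,0]: The receptive field on the input at this output position is [9 10 13 / 13 6 5 / 3 13 8]. Elementwise product with the kernel and sum: 9·-1 + 13·1 + 13·-2 + 6·1 + 3·1 + 13·1 + 8·1.

8 10 17
17 17 19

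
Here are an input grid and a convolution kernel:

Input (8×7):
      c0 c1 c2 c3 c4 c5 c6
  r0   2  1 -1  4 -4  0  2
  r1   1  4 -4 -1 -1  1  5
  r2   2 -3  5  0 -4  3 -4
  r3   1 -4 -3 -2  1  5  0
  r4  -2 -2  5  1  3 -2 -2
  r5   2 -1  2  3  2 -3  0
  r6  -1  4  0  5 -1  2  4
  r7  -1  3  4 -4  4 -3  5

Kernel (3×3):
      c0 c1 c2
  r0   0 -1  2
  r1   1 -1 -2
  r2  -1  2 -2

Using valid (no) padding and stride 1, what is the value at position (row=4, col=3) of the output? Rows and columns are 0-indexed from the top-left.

-11

The receptive field on the input at this output position is [1 3 -2 / 3 2 -3 / 5 -1 2]. Elementwise product with the kernel and sum: 3·-1 + -2·2 + 3·1 + 2·-1 + -3·-2 + 5·-1 + -1·2 + 2·-2.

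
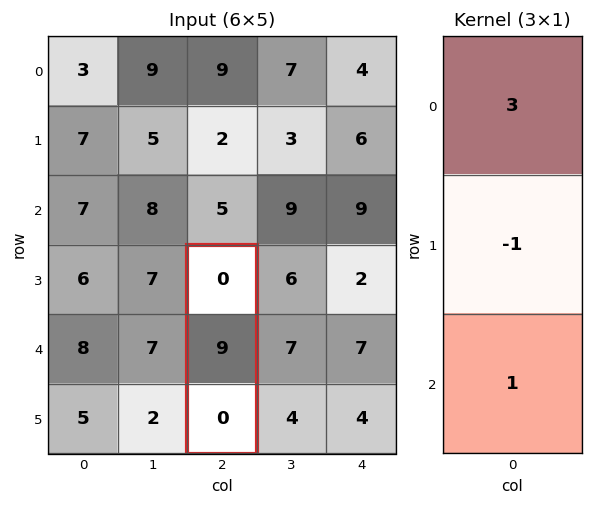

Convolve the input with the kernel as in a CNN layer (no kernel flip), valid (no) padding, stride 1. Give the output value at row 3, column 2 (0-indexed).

The receptive field on the input at this output position is [0 / 9 / 0]. Elementwise product with the kernel and sum: 0·3 + 9·-1 + 0·1.

-9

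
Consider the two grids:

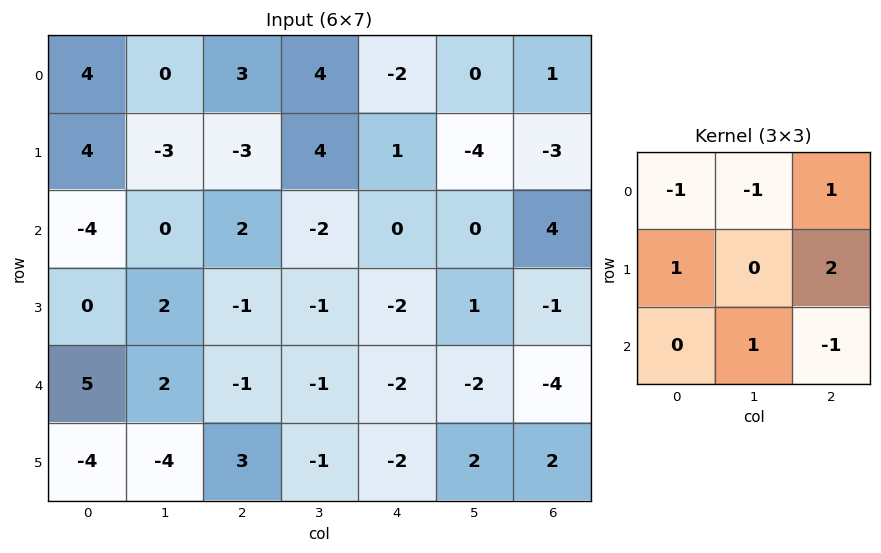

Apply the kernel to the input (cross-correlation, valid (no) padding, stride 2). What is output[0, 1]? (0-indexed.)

-12

The receptive field on the input at this output position is [3 4 -2 / -3 4 1 / 2 -2 0]. Elementwise product with the kernel and sum: 3·-1 + 4·-1 + -2·1 + -3·1 + 1·2 + -2·1 + 0·-1.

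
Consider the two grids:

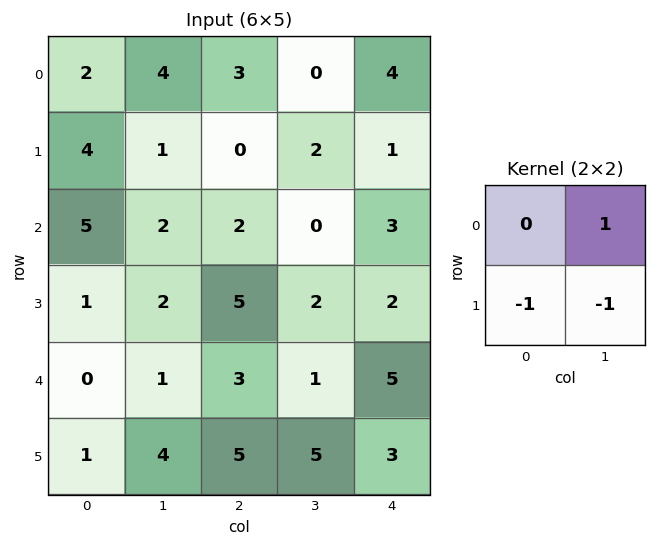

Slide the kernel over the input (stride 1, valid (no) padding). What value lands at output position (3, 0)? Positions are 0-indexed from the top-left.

The receptive field on the input at this output position is [1 2 / 0 1]. Elementwise product with the kernel and sum: 2·1 + 0·-1 + 1·-1.

1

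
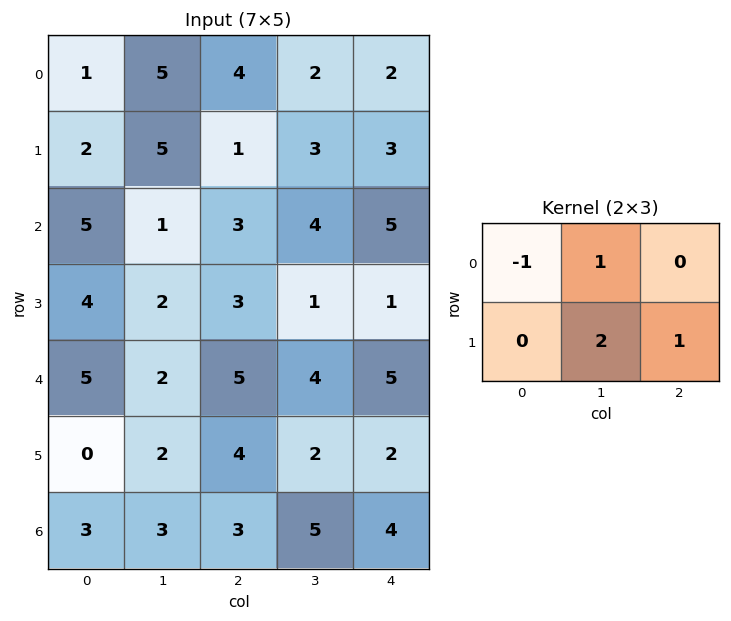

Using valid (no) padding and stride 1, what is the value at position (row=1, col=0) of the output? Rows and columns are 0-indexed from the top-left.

8

The receptive field on the input at this output position is [2 5 1 / 5 1 3]. Elementwise product with the kernel and sum: 2·-1 + 5·1 + 1·2 + 3·1.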